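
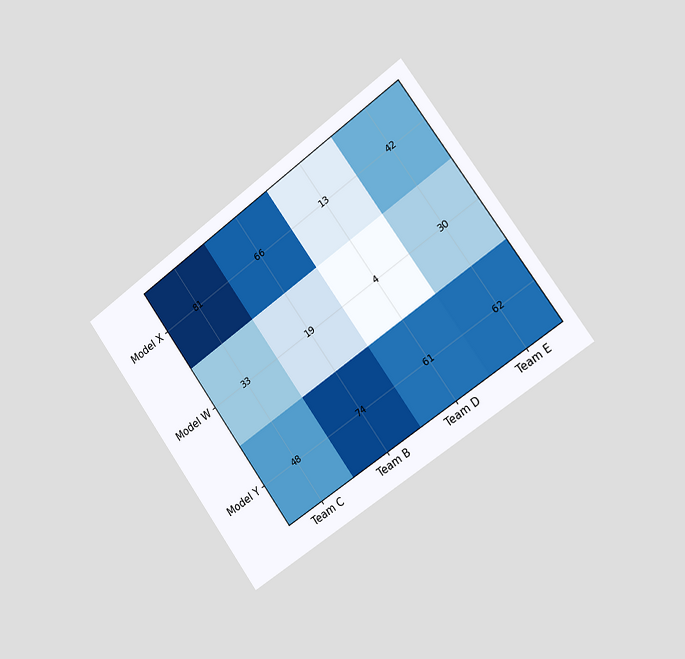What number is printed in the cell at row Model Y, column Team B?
74

The chart is tilted about 36° counter-clockwise and viewed slightly from the right. The (Model Y, Team B) cell reads 74.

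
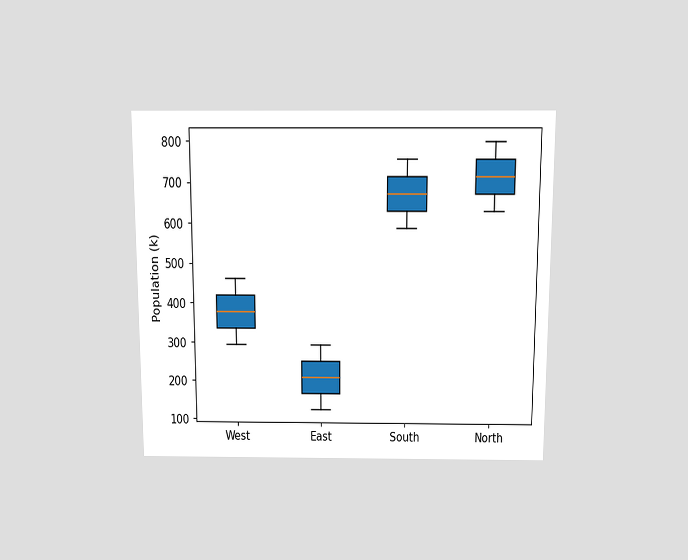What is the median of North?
The chart is viewed slightly from above. The median line in the North box sits at 714k.

714k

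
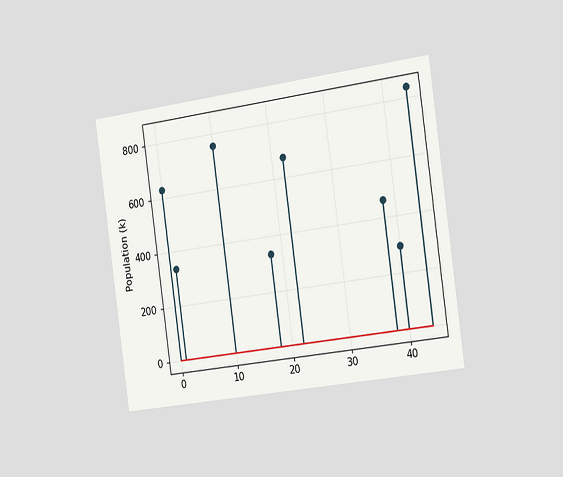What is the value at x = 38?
462k

The chart is tilted about 8° counter-clockwise and viewed slightly from the right. The stem at x=38 reaches 462k.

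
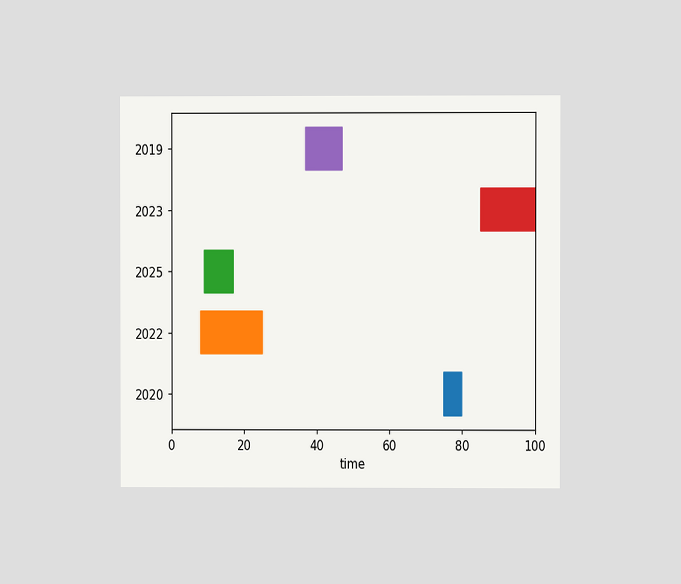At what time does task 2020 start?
75

The chart is viewed at a slight angle. The 2020 bar begins at t=75.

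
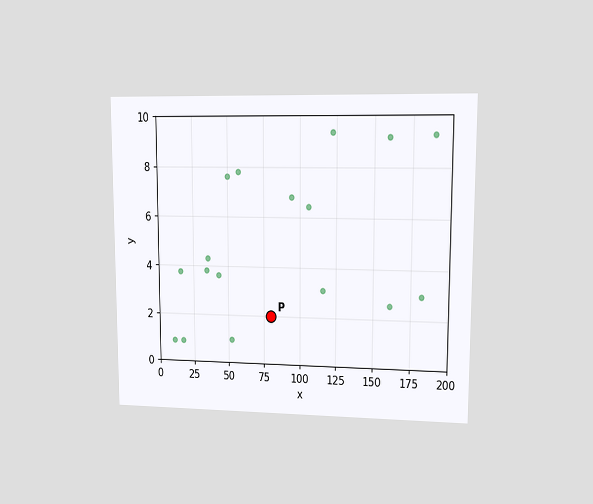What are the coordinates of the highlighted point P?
(80, 2)

The chart is viewed at a slight angle. Following the gridlines from P to each axis, P sits at (80, 2).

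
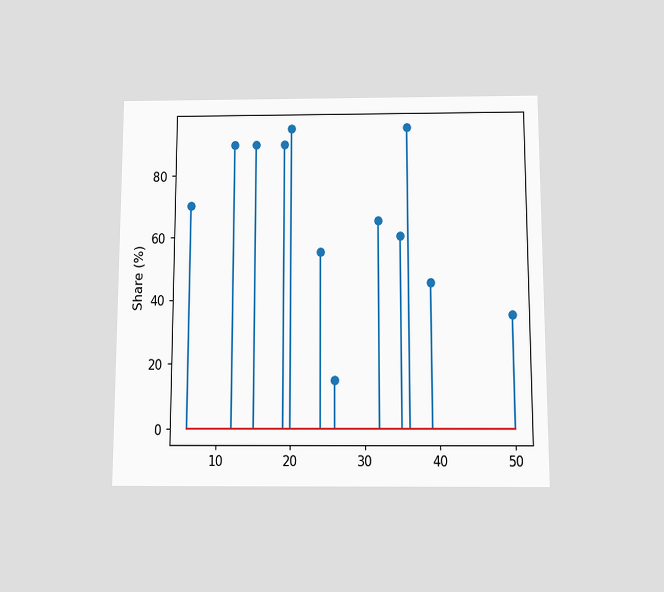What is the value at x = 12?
90%

The chart is viewed slightly from below. The stem at x=12 reaches 90%.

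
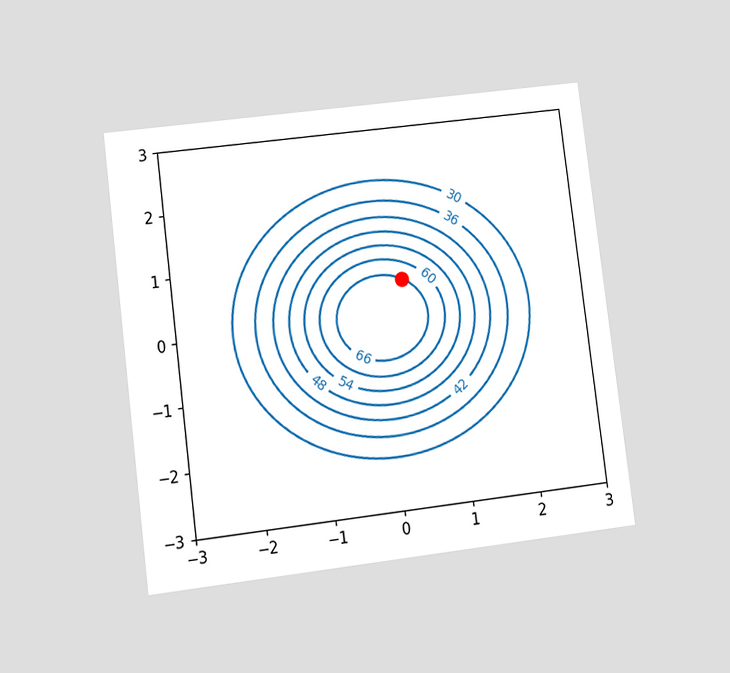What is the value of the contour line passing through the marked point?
66

The chart is tilted about 7° counter-clockwise and viewed at a slight angle. The marked point sits on the contour labelled 66.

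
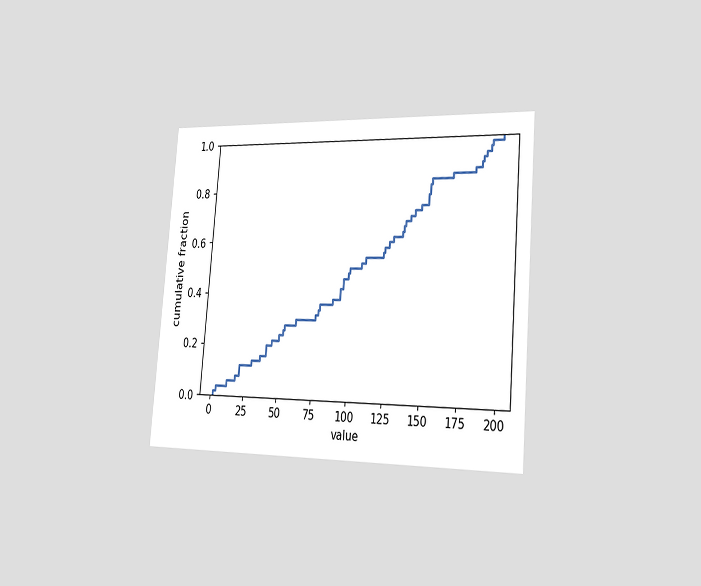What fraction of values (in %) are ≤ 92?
The chart is tilted about 5° clockwise and viewed slightly from the right. At x=92 the ECDF step is at 42%.

42%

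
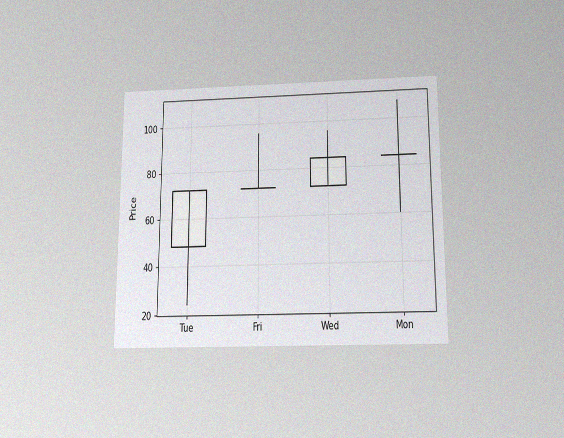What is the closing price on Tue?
72

The chart is viewed slightly from below, with some photo noise. The Tue candle closes at 72.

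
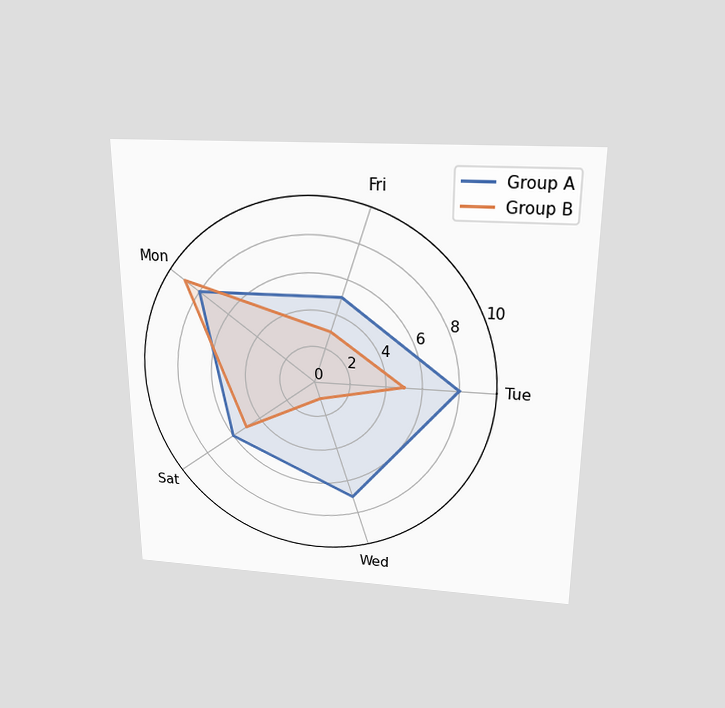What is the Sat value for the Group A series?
6

The chart is viewed slightly from above. On the Sat axis, Group A reaches 6.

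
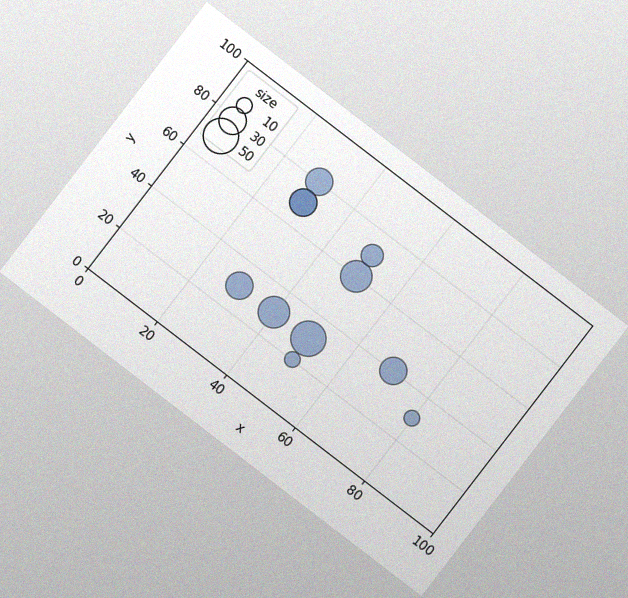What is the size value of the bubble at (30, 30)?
The chart is tilted about 38° clockwise, with some photo noise. Matching the bubble at (30, 30) against the size legend gives 30.

30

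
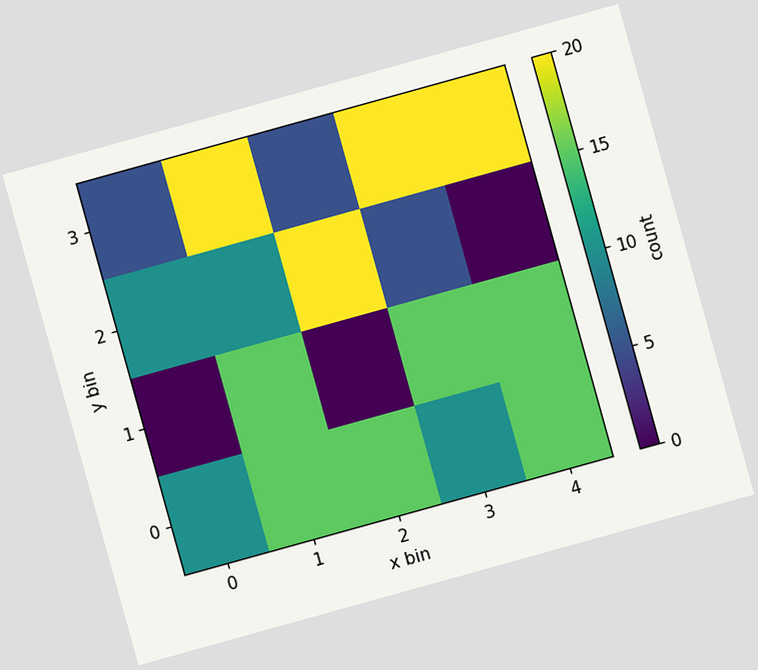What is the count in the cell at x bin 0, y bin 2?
10

The chart is tilted about 16° counter-clockwise. Matching the cell (0, 2) against the colorbar gives 10.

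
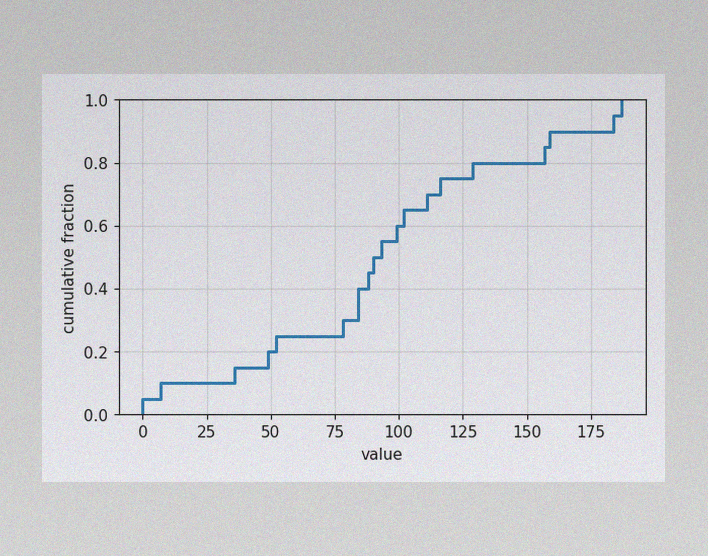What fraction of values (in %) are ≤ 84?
The image has some photo noise and uneven lighting. At x=84 the ECDF step is at 40%.

40%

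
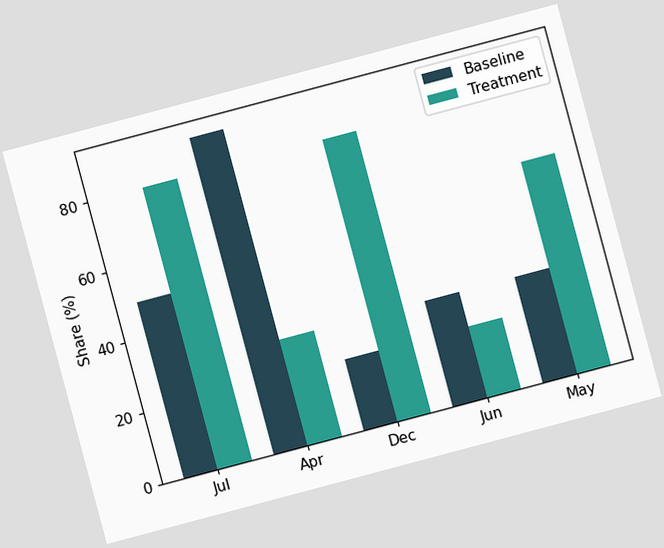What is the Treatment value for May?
60%

The chart is tilted about 15° counter-clockwise. The Treatment bar at May reaches 60% on the y-axis.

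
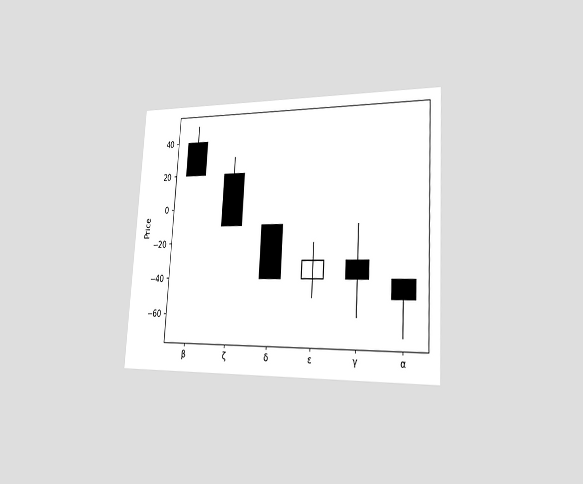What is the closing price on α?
The chart is tilted about 3° clockwise and viewed slightly from the right. The α candle closes at -50.

-50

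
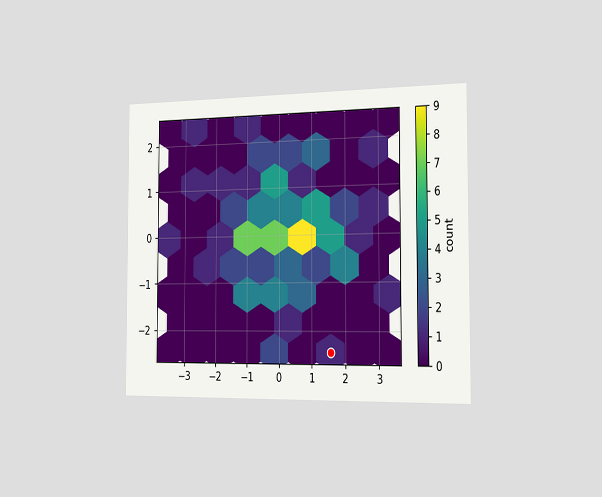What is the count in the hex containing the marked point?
1

The chart is viewed slightly from the right. The marked hex reads 1 on the colorbar.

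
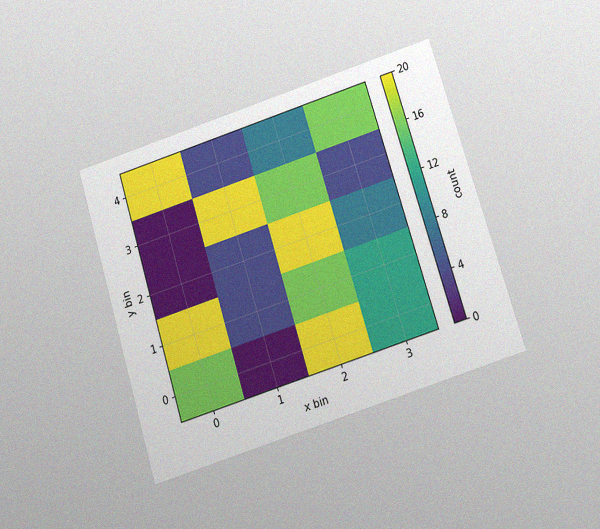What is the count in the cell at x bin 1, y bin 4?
The chart is tilted about 17° counter-clockwise and viewed slightly from below, with some photo noise. Matching the cell (1, 4) against the colorbar gives 4.

4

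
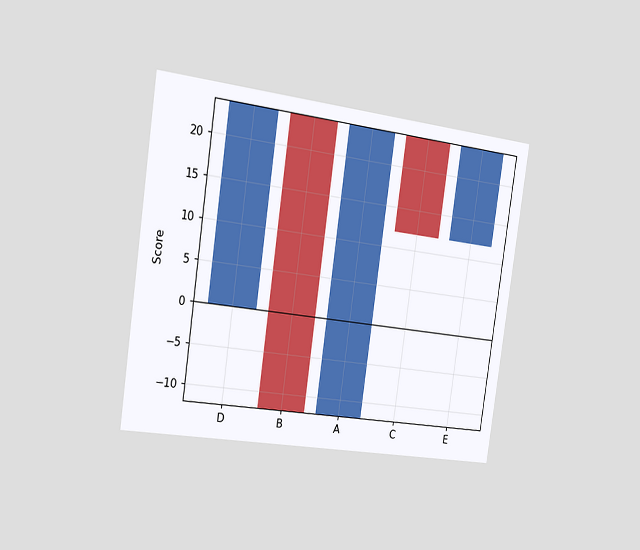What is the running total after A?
24

The chart is tilted about 8° clockwise and viewed slightly from the left. After A the running total reaches 24.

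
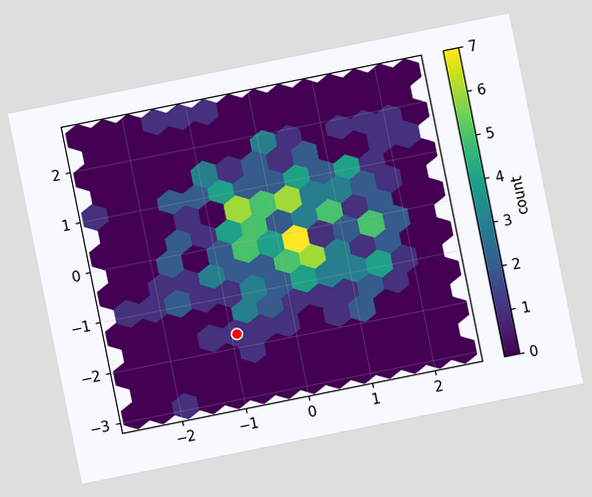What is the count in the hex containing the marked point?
1

The chart is tilted about 11° counter-clockwise. The marked hex reads 1 on the colorbar.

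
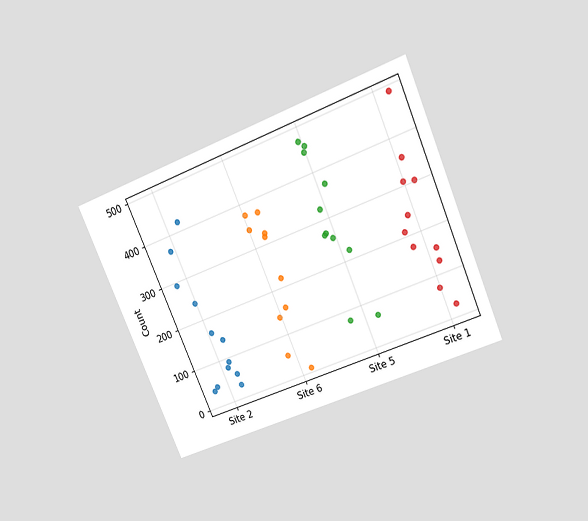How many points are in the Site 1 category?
The chart is tilted about 23° counter-clockwise and viewed slightly from above. Counting the markers in the Site 1 column gives 11.

11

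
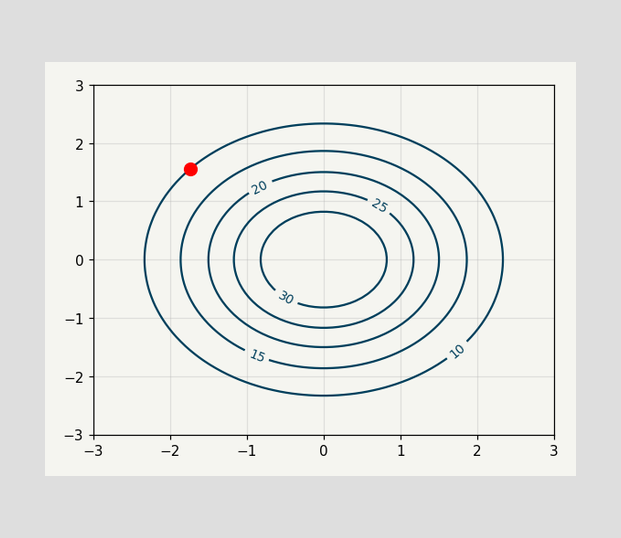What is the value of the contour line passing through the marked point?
The marked point sits on the contour labelled 10.

10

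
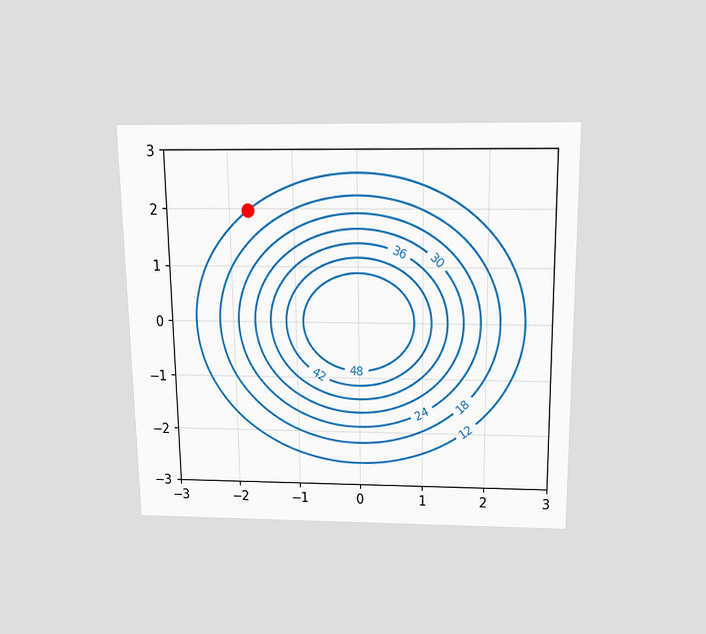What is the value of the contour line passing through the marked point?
12

The chart is viewed slightly from above. The marked point sits on the contour labelled 12.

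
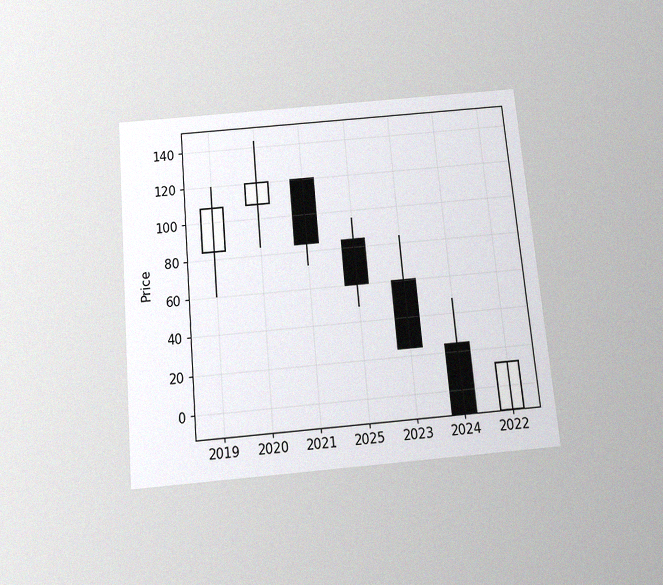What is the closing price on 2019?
The chart is tilted about 5° counter-clockwise and viewed slightly from below, with some photo noise. The 2019 candle closes at 108.

108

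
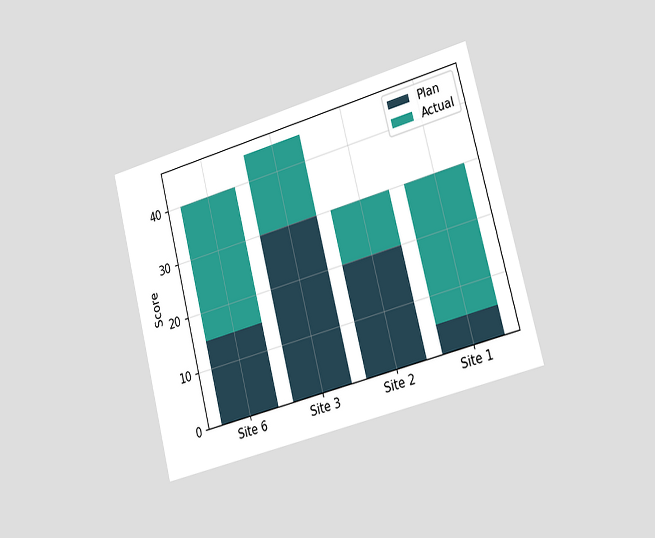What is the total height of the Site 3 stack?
The chart is tilted about 15° counter-clockwise and viewed slightly from the right. The Site 3 stack's top reaches 45 on the y-axis.

45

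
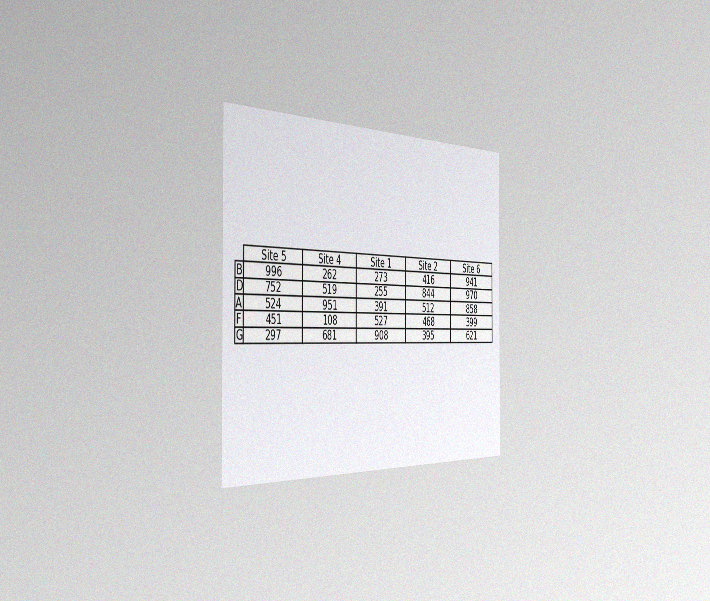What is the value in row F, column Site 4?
108

The chart is viewed slightly from the left, with some photo noise. The (F, Site 4) cell reads 108.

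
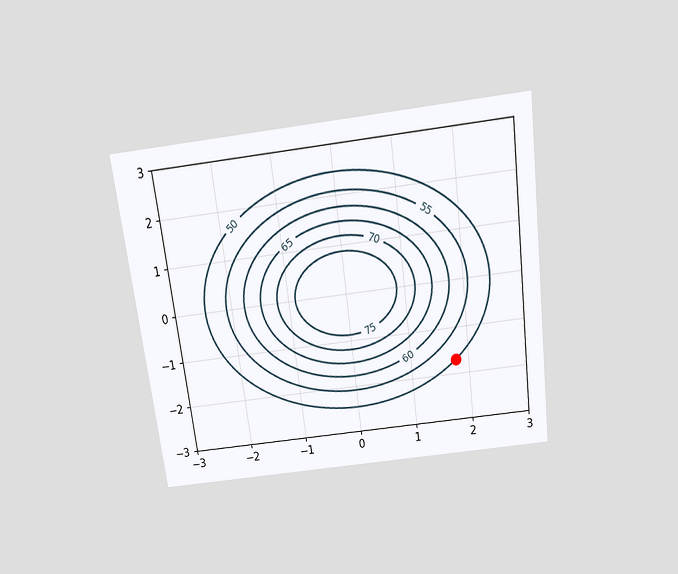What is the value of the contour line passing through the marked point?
50

The chart is tilted about 7° counter-clockwise and viewed slightly from above. The marked point sits on the contour labelled 50.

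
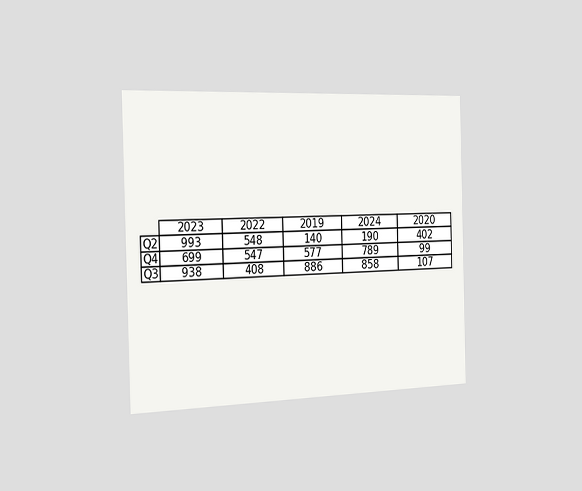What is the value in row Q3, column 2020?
107

The chart is viewed slightly from the left. The (Q3, 2020) cell reads 107.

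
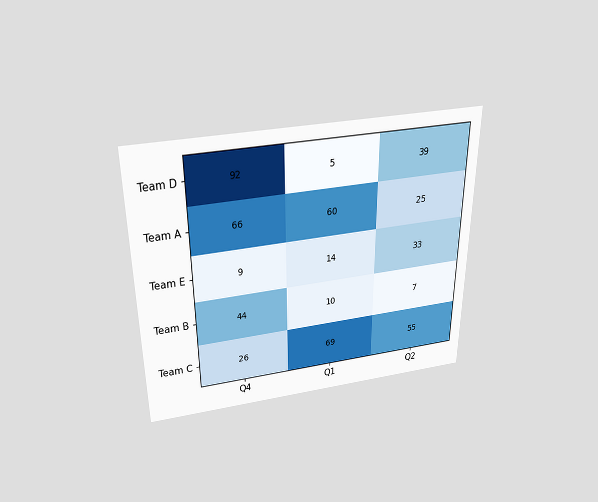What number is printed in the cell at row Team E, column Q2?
The chart is viewed slightly from above. The (Team E, Q2) cell reads 33.

33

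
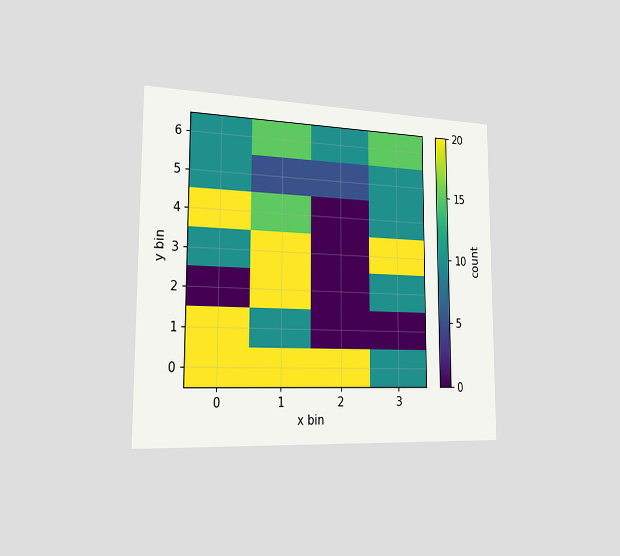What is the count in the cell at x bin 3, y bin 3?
20

The chart is viewed slightly from the left. Matching the cell (3, 3) against the colorbar gives 20.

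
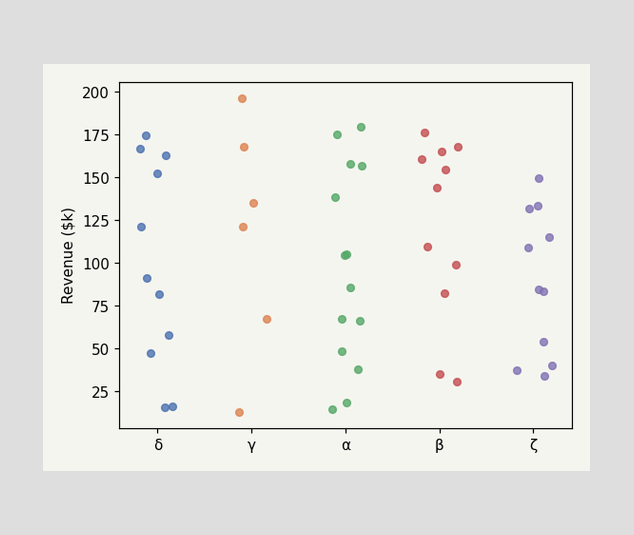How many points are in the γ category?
6

Counting the markers in the γ column gives 6.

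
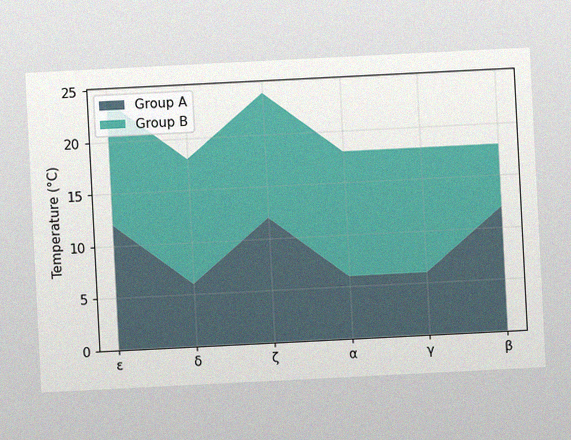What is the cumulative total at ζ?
The chart is tilted about 3° counter-clockwise, with some photo noise. The stacked total at ζ reaches 24°C.

24°C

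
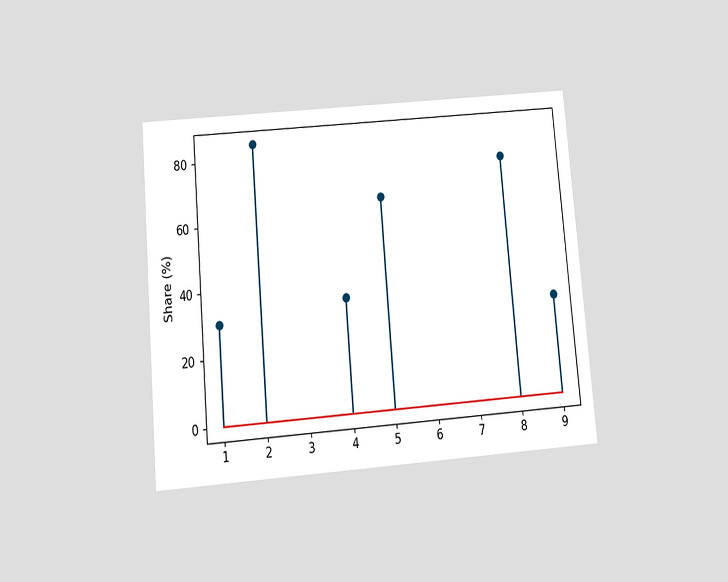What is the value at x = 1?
The chart is tilted about 5° counter-clockwise and viewed slightly from below. The stem at x=1 reaches 30%.

30%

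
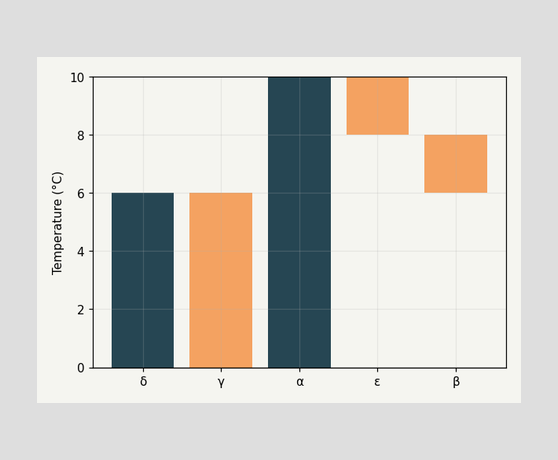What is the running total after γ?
After γ the running total reaches 0°C.

0°C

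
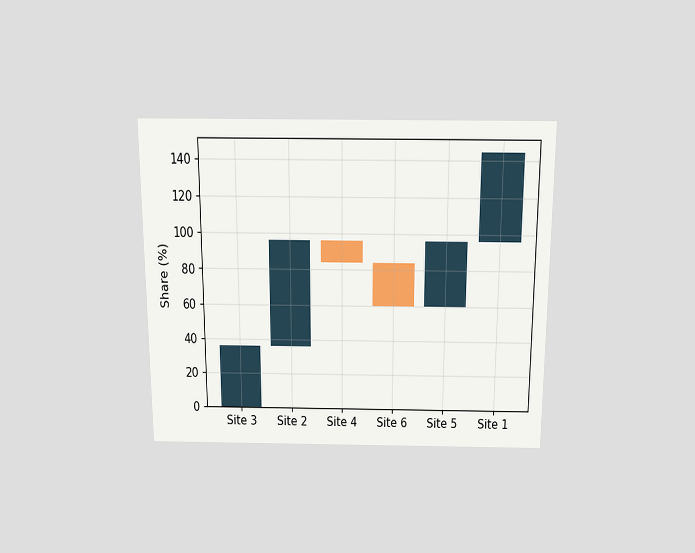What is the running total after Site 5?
96%

The chart is viewed slightly from above. After Site 5 the running total reaches 96%.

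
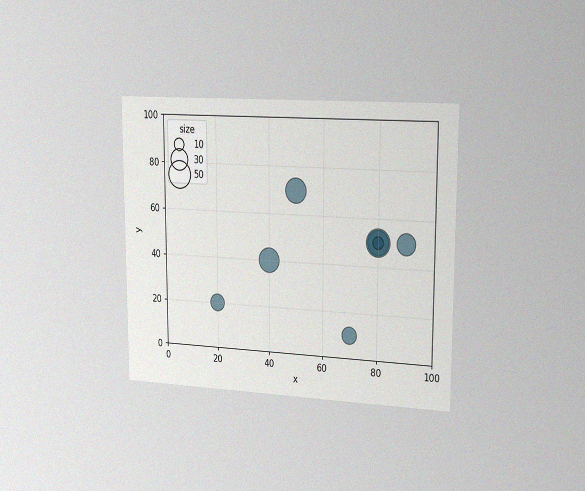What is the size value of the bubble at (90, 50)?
The chart is viewed slightly from the right, with some photo noise. Matching the bubble at (90, 50) against the size legend gives 30.

30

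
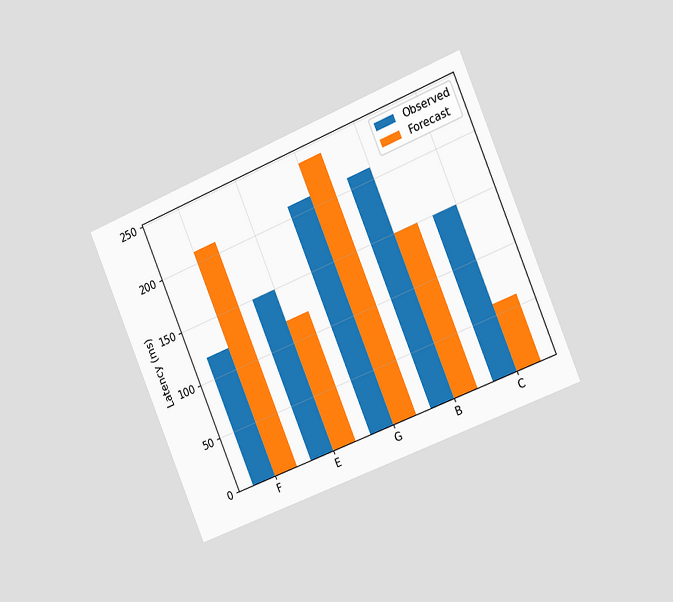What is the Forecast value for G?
The chart is tilted about 23° counter-clockwise and viewed slightly from the right. The Forecast bar at G reaches 240ms on the y-axis.

240ms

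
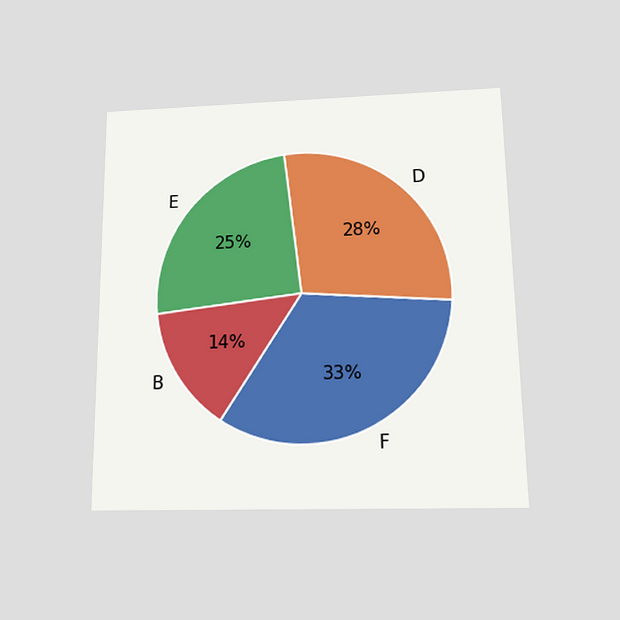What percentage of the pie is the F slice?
33%

The chart is viewed slightly from below. The F slice takes up 33% of the pie.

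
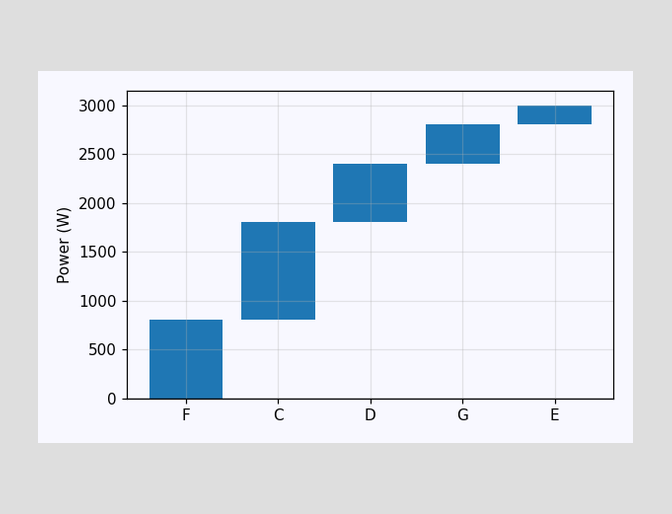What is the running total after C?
1800W

After C the running total reaches 1800W.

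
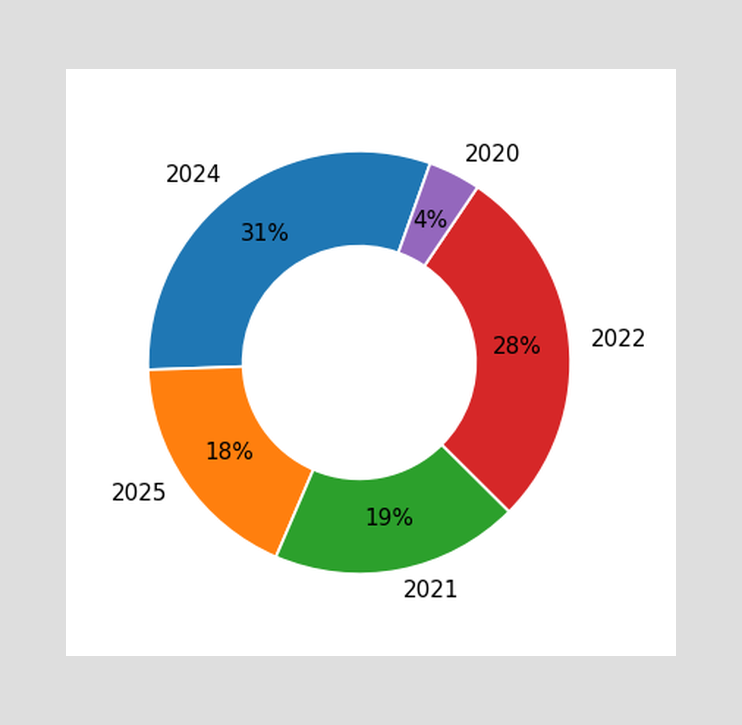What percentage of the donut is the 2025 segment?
18%

The 2025 segment takes up 18% of the ring.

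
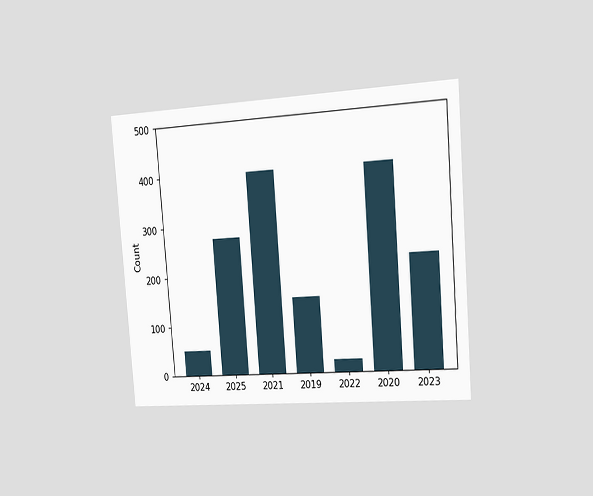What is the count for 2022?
25

The chart is tilted about 4° counter-clockwise and viewed slightly from the right. Reading along the chart's y-axis, the 2022 bar reaches 25.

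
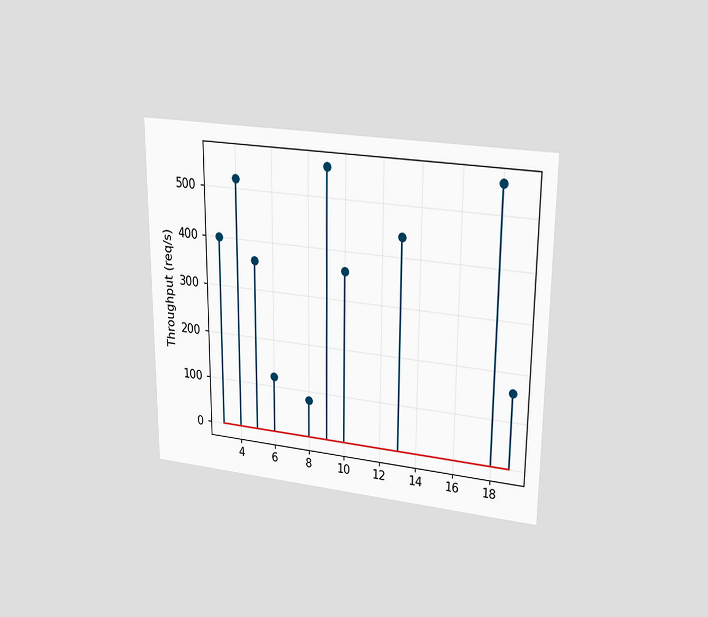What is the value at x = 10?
The chart is viewed at a slight angle. The stem at x=10 reaches 360req/s.

360req/s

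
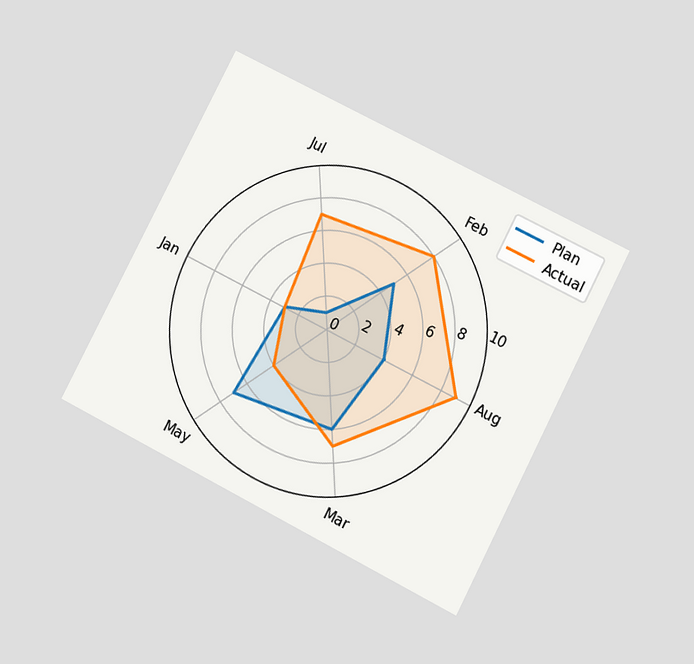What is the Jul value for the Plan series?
The chart is tilted about 27° clockwise and viewed at a slight angle. On the Jul axis, Plan reaches 1.

1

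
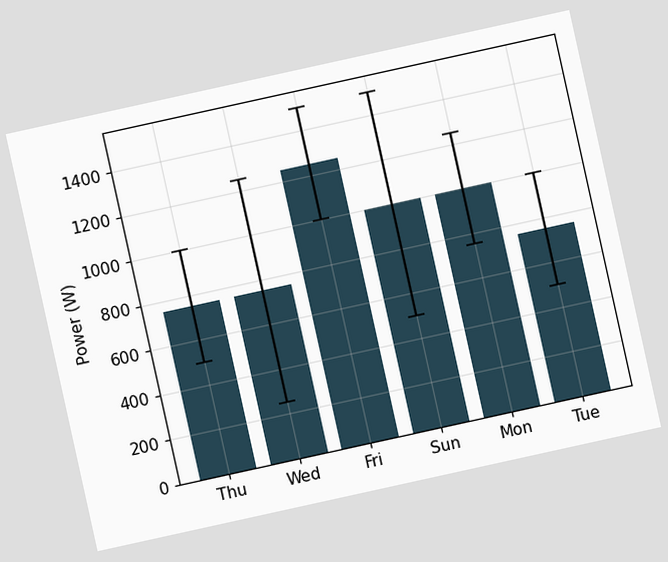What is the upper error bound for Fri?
1500W

The chart is tilted about 12° counter-clockwise. The Fri bar's upper whisker reaches 1500W.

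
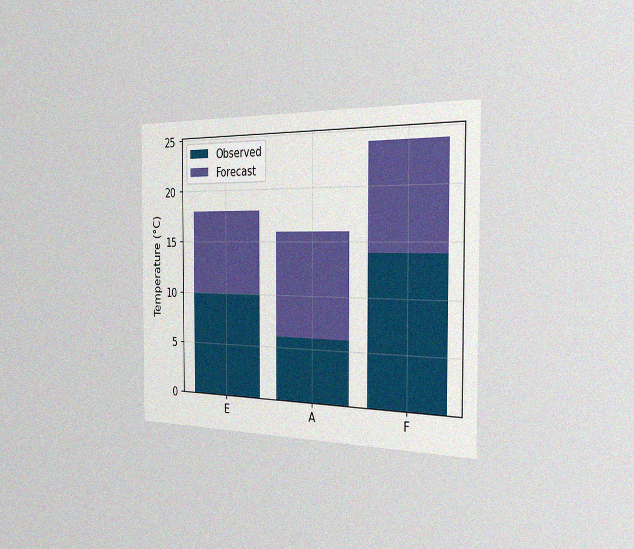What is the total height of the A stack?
The chart is viewed slightly from the right, with some photo noise. The A stack's top reaches 16°C on the y-axis.

16°C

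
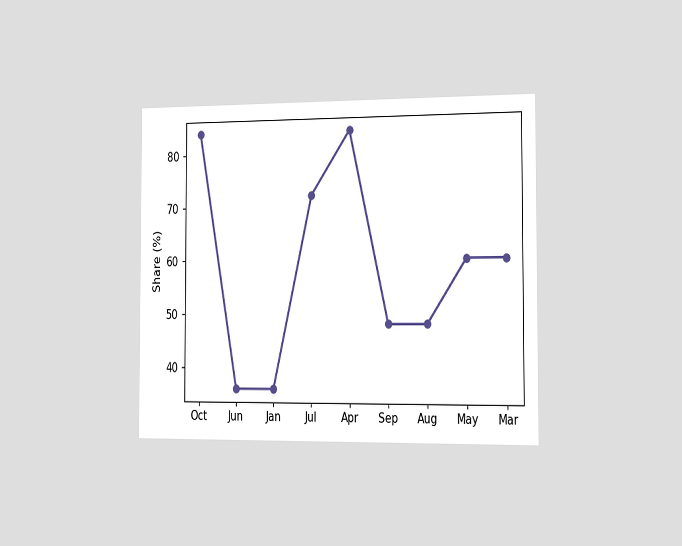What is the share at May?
60%

The chart is viewed slightly from the right. At May, the line is at 60%.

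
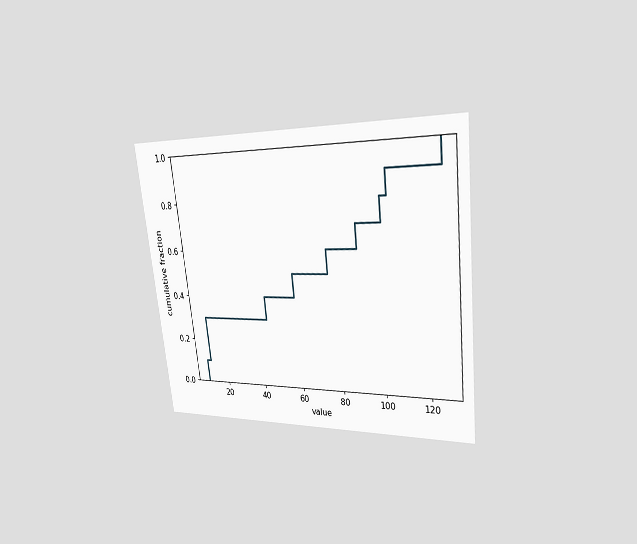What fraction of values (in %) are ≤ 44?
40%

The chart is tilted about 6° counter-clockwise and viewed slightly from the right. At x=44 the ECDF step is at 40%.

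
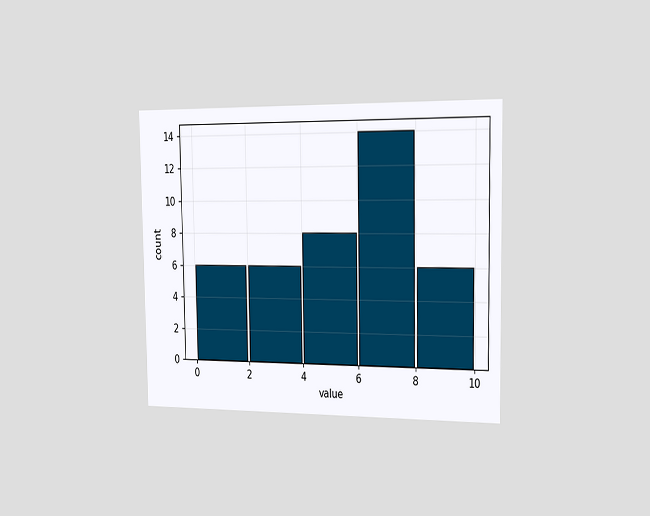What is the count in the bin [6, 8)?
The chart is viewed slightly from the right. The [6, 8) bin has height 14.

14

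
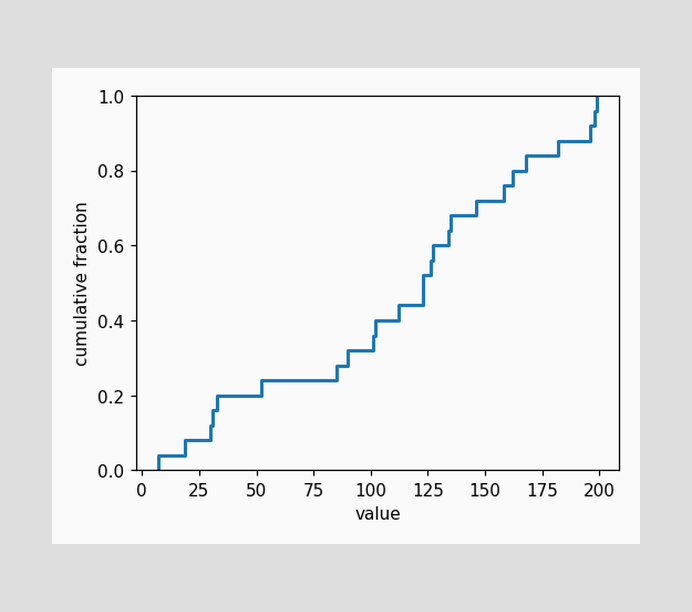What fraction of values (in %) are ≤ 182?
At x=182 the ECDF step is at 88%.

88%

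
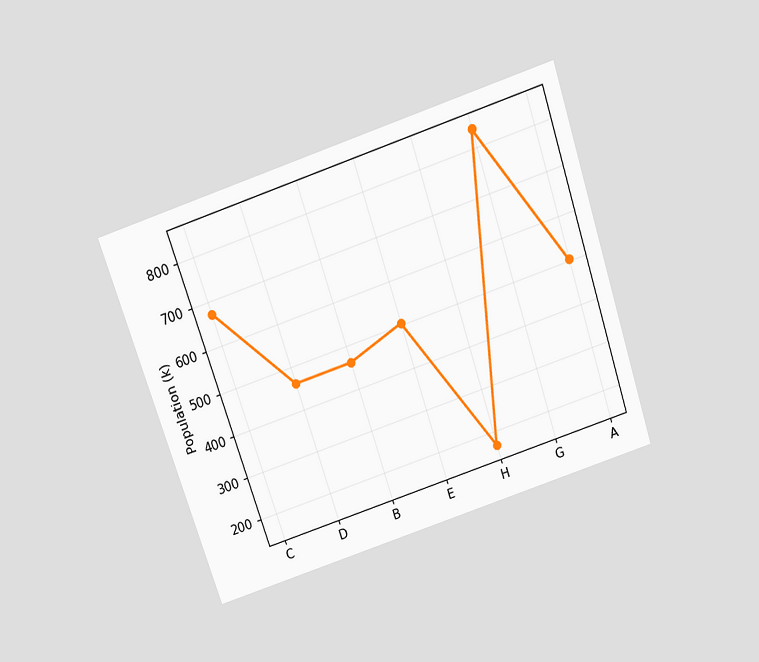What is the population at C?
The chart is tilted about 19° counter-clockwise and viewed slightly from above. At C, the line is at 672k.

672k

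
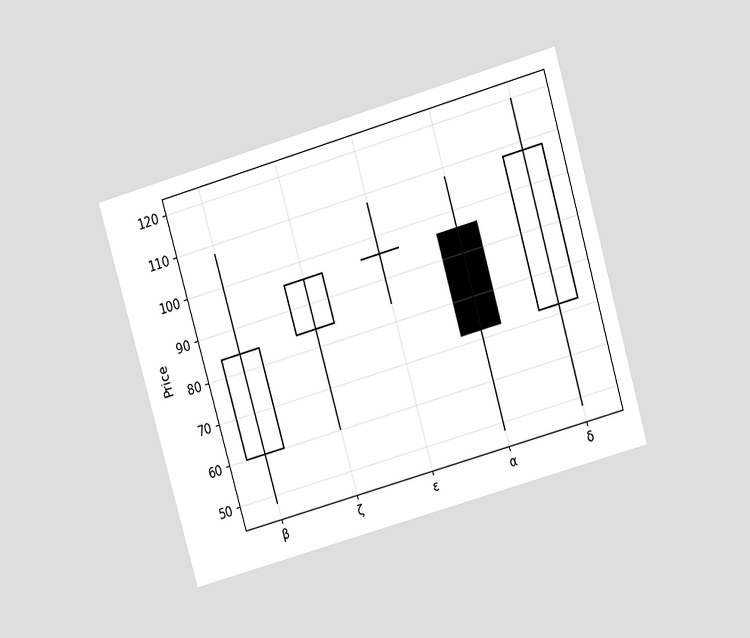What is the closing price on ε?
96

The chart is tilted about 16° counter-clockwise and viewed slightly from above. The ε candle closes at 96.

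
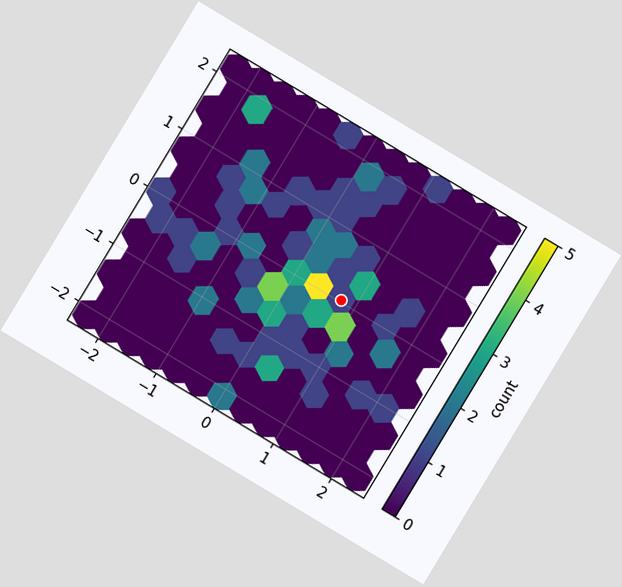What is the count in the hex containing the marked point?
The chart is tilted about 31° clockwise. The marked hex reads 1 on the colorbar.

1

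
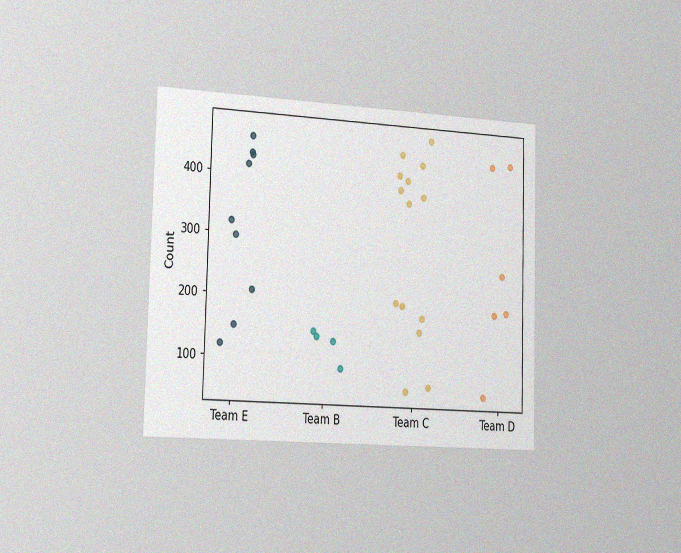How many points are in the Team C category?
14

The chart is viewed slightly from the left, with some photo noise. Counting the markers in the Team C column gives 14.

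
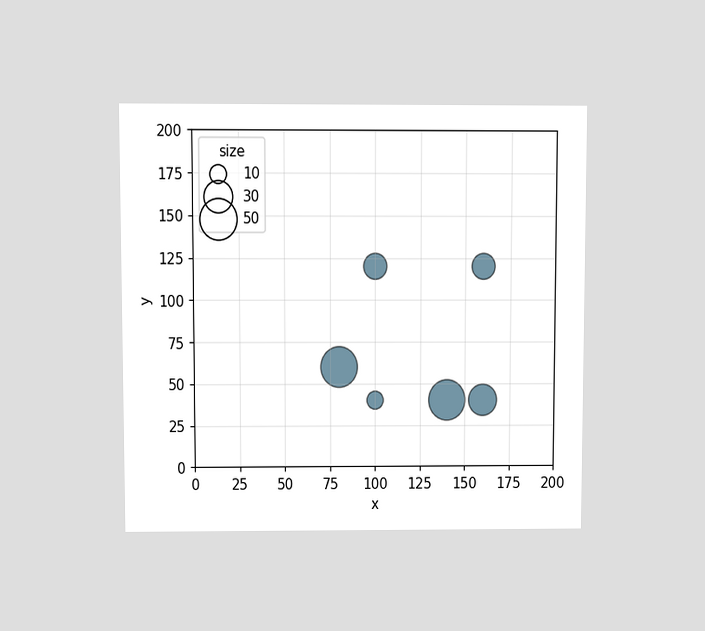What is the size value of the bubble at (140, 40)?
The chart is viewed at a slight angle. Matching the bubble at (140, 40) against the size legend gives 50.

50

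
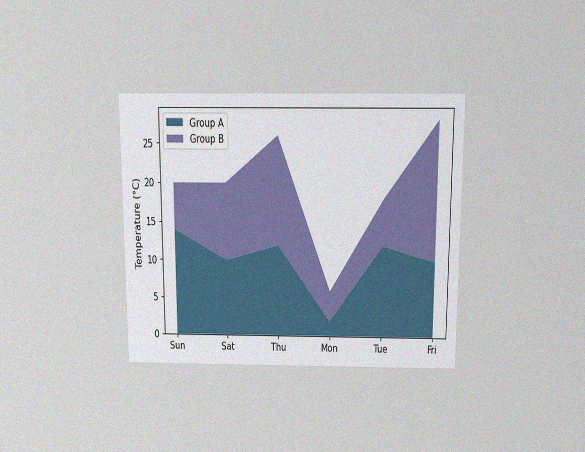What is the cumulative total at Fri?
28°C

The chart is viewed slightly from above, with some photo noise. The stacked total at Fri reaches 28°C.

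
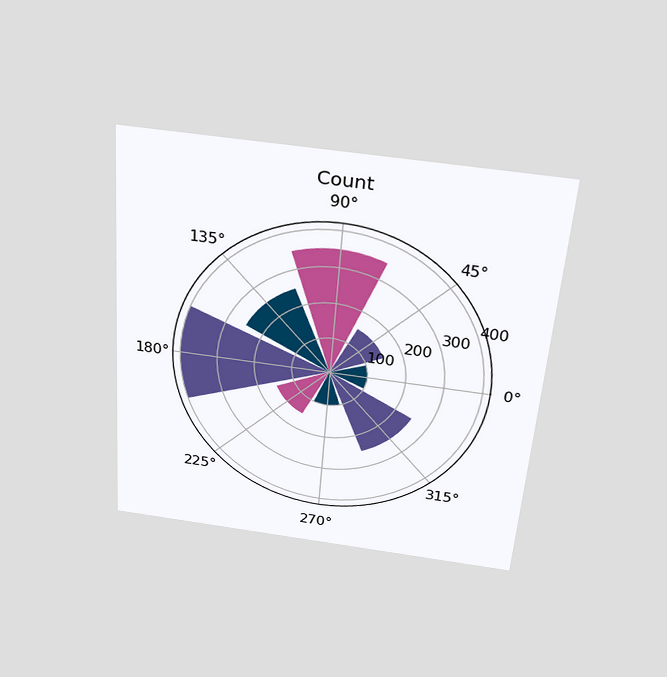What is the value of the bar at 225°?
The chart is tilted about 4° clockwise and viewed slightly from above. The bar at 225° reaches 150 on the radial axis.

150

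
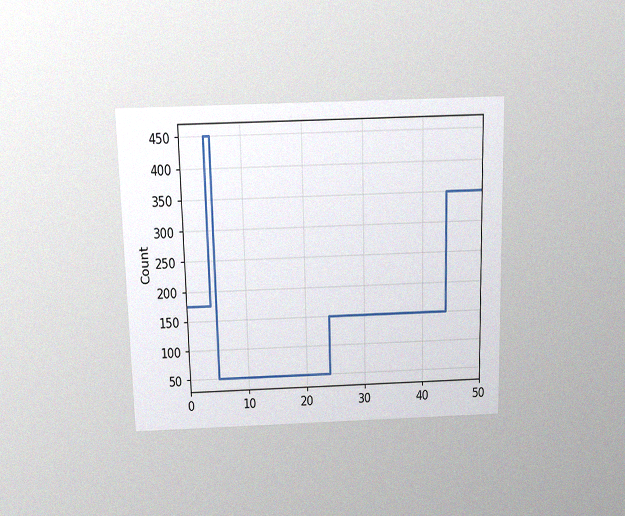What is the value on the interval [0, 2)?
The chart is viewed slightly from above, with some photo noise. On [0, 2) the step sits at 175.

175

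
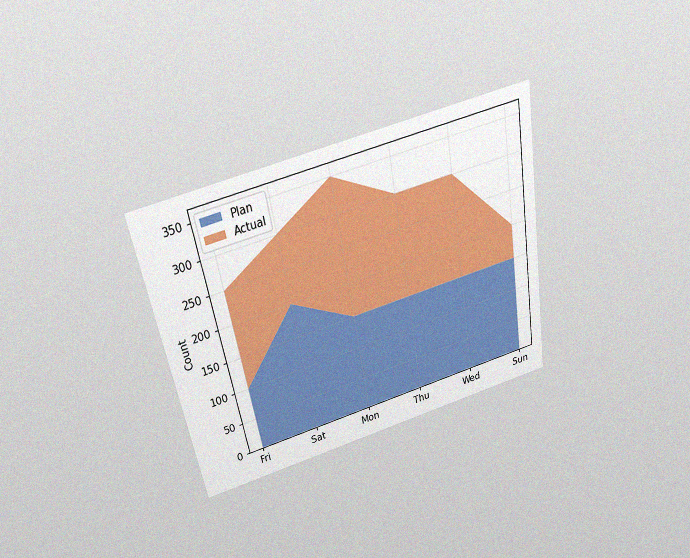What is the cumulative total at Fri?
250

The chart is tilted about 10° counter-clockwise and viewed slightly from above, with some photo noise. The stacked total at Fri reaches 250.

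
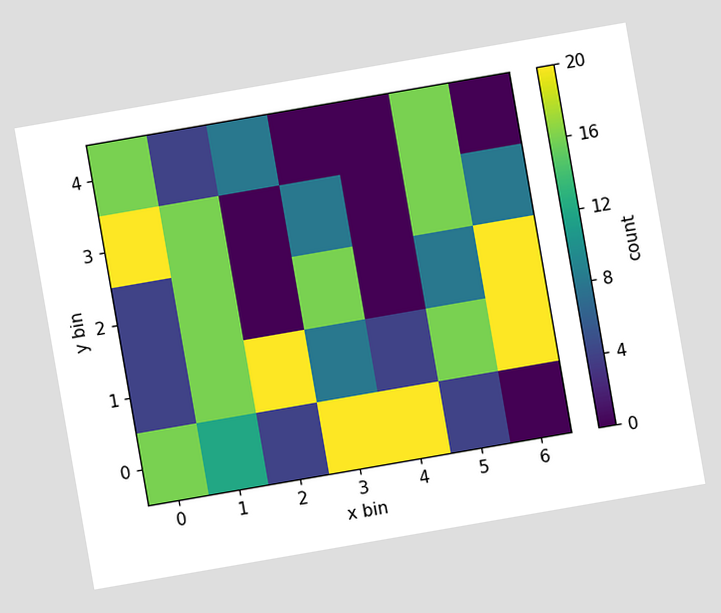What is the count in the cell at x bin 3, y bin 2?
16

The chart is tilted about 10° counter-clockwise. Matching the cell (3, 2) against the colorbar gives 16.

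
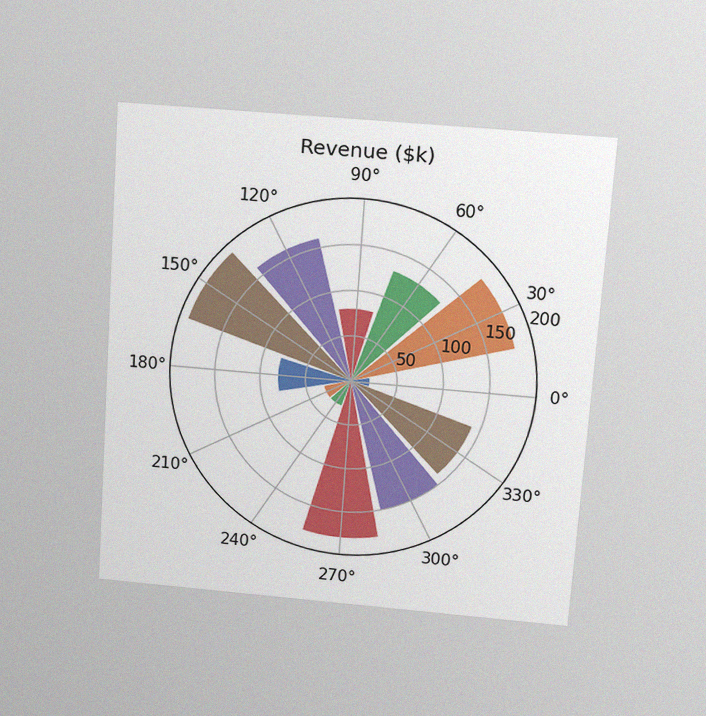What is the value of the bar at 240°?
$30k

The chart is tilted about 4° clockwise and viewed slightly from above, with some photo noise. The bar at 240° reaches $30k on the radial axis.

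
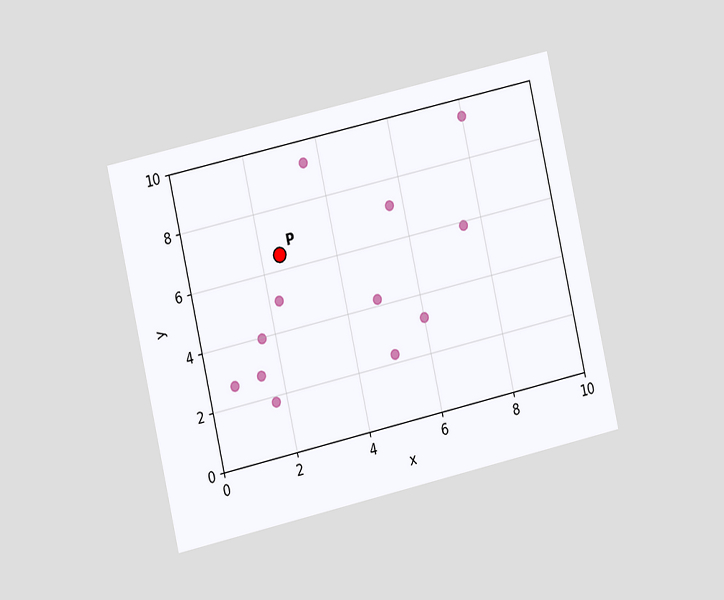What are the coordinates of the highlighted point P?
(2.5, 6.5)

The chart is tilted about 13° counter-clockwise and viewed slightly from the left. Following the gridlines from P to each axis, P sits at (2.5, 6.5).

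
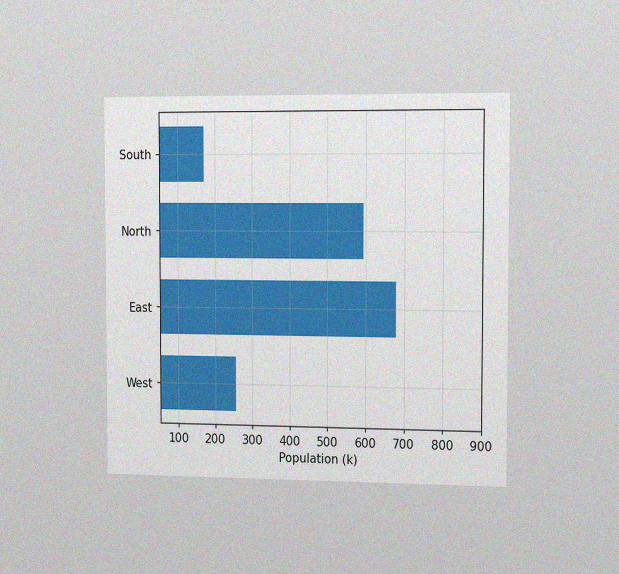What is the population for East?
680k

The chart is viewed slightly from the right, with some photo noise. Reading along the chart's x-axis, the East bar reaches 680k.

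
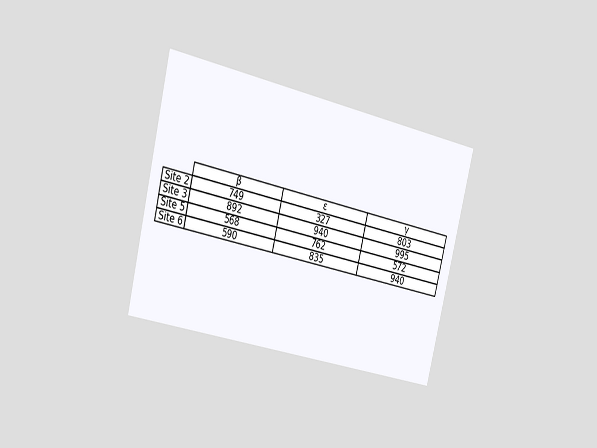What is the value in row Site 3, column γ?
The chart is tilted about 14° clockwise and viewed slightly from the left. The (Site 3, γ) cell reads 995.

995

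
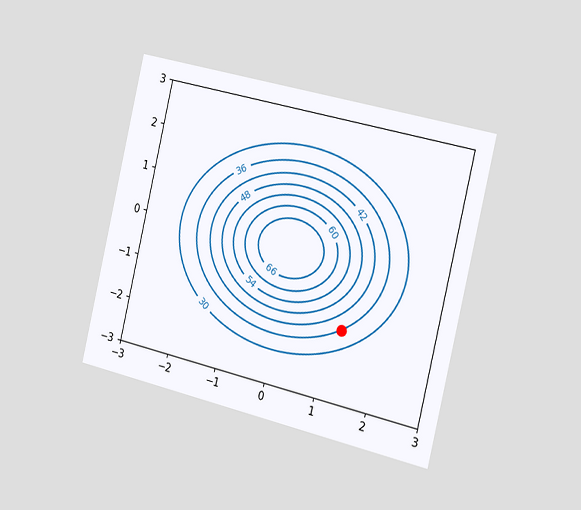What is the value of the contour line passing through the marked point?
The chart is tilted about 13° clockwise and viewed slightly from the right. The marked point sits on the contour labelled 36.

36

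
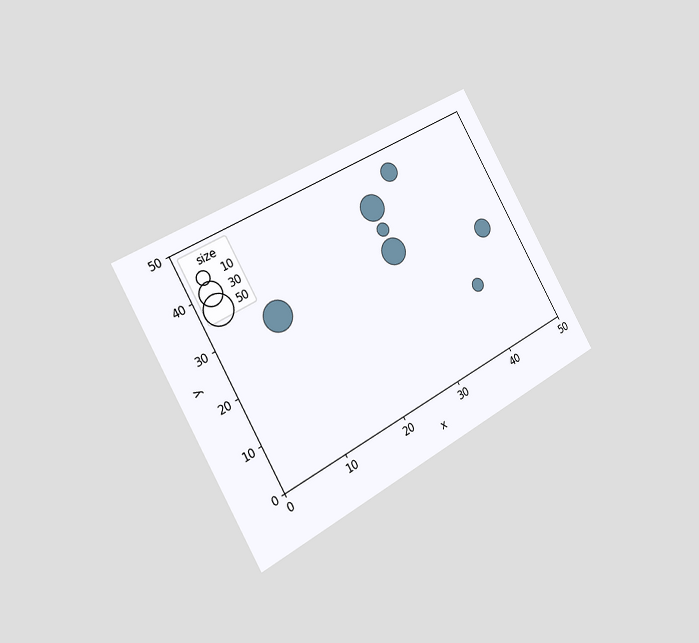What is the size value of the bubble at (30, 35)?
The chart is tilted about 30° counter-clockwise and viewed slightly from the left. Matching the bubble at (30, 35) against the size legend gives 10.

10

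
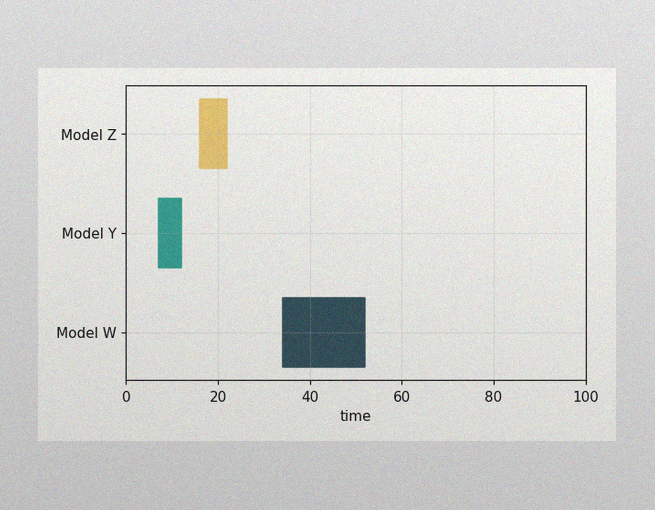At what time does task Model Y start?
7

The image has some photo noise and uneven lighting. The Model Y bar begins at t=7.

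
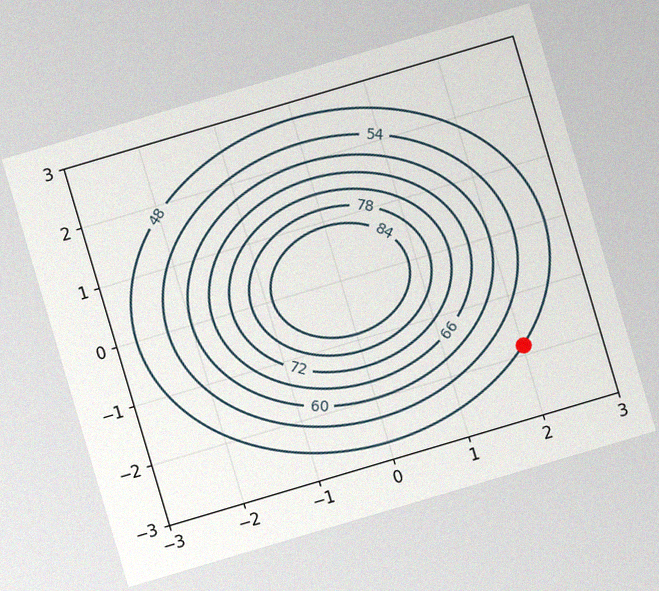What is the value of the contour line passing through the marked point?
48

The chart is tilted about 17° counter-clockwise, with some photo noise. The marked point sits on the contour labelled 48.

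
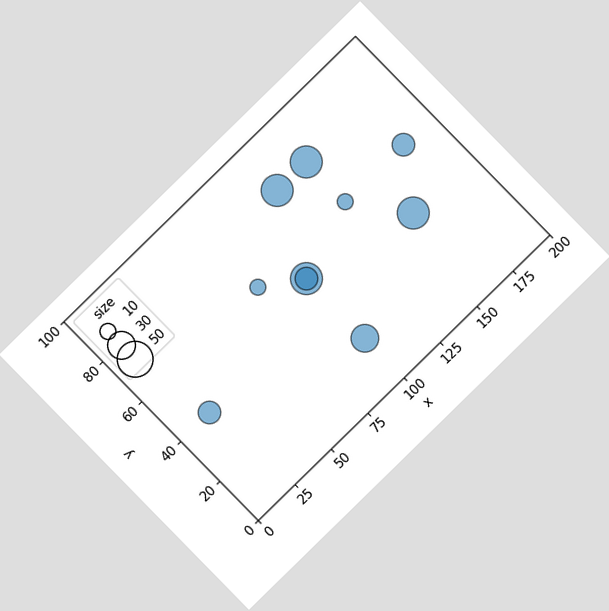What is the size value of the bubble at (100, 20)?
30

The chart is tilted about 44° counter-clockwise. Matching the bubble at (100, 20) against the size legend gives 30.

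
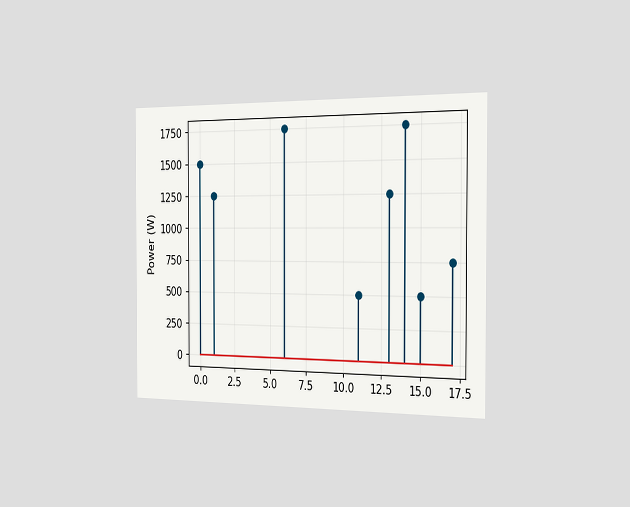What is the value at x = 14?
The chart is viewed slightly from the right. The stem at x=14 reaches 1750W.

1750W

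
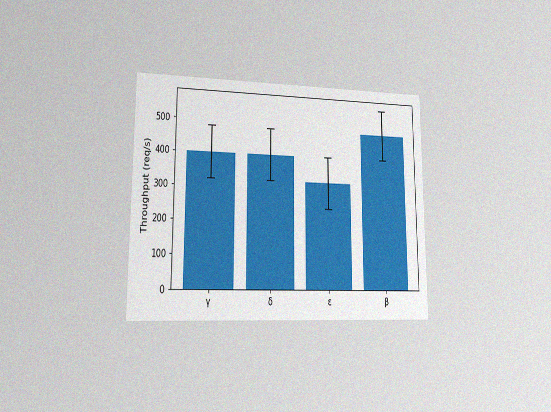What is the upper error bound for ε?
The chart is viewed at a slight angle, with some photo noise. The ε bar's upper whisker reaches 400req/s.

400req/s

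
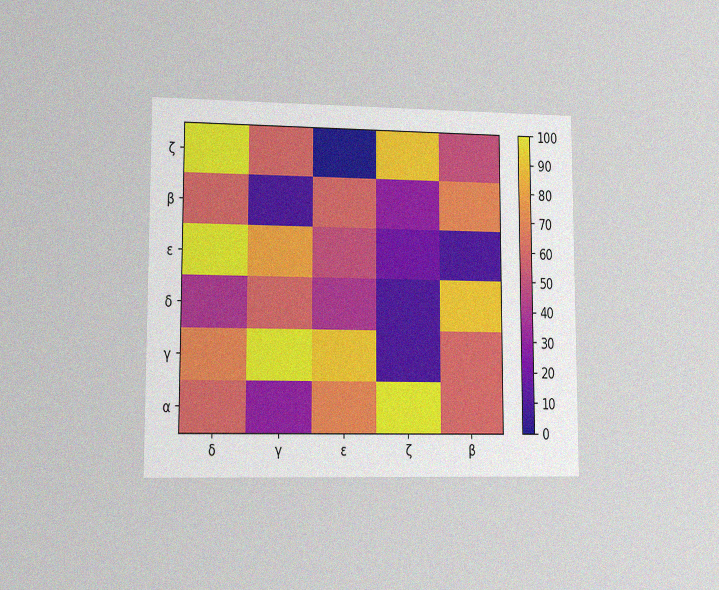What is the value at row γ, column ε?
The chart is viewed at a slight angle, with some photo noise. Matching cell (γ, ε) against the colorbar gives 90.

90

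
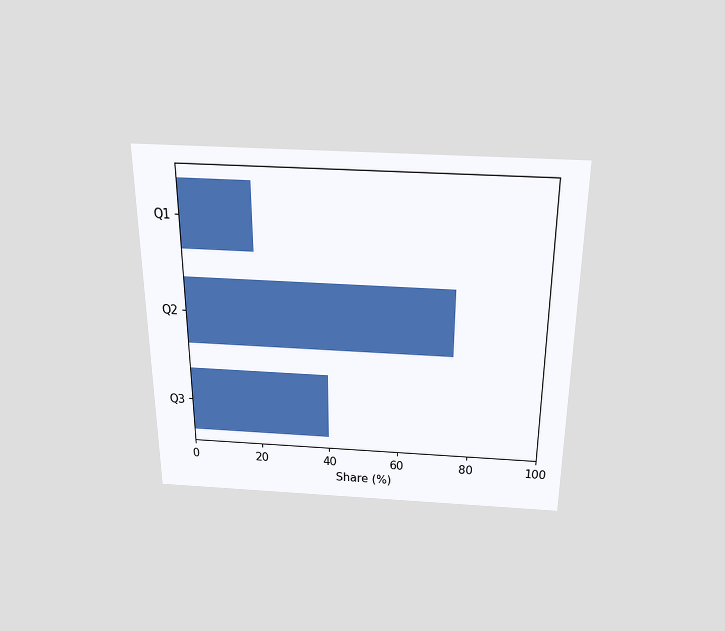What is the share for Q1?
The chart is viewed slightly from above. Reading along the chart's x-axis, the Q1 bar reaches 20%.

20%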